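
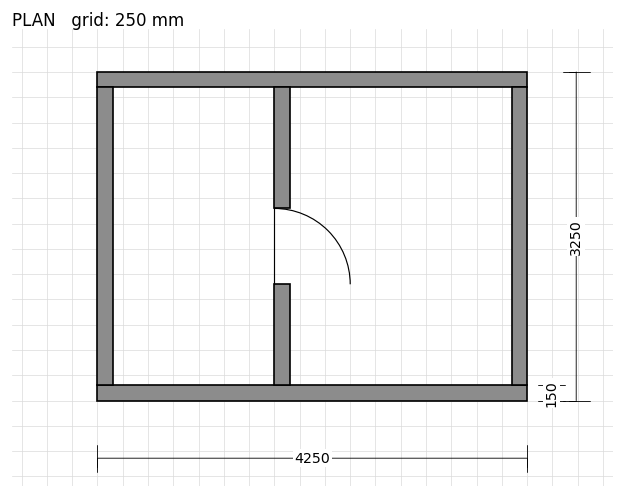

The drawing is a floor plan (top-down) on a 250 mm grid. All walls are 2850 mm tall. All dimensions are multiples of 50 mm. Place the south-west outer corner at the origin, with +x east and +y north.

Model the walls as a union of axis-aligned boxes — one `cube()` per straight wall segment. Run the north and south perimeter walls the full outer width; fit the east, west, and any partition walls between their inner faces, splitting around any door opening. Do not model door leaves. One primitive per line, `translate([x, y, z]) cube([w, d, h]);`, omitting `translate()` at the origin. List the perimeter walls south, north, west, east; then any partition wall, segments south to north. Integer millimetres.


cube([4250, 150, 2850]);
translate([0, 3100, 0]) cube([4250, 150, 2850]);
translate([0, 150, 0]) cube([150, 2950, 2850]);
translate([4100, 150, 0]) cube([150, 2950, 2850]);
translate([1750, 150, 0]) cube([150, 1000, 2850]);
translate([1750, 1900, 0]) cube([150, 1200, 2850]);


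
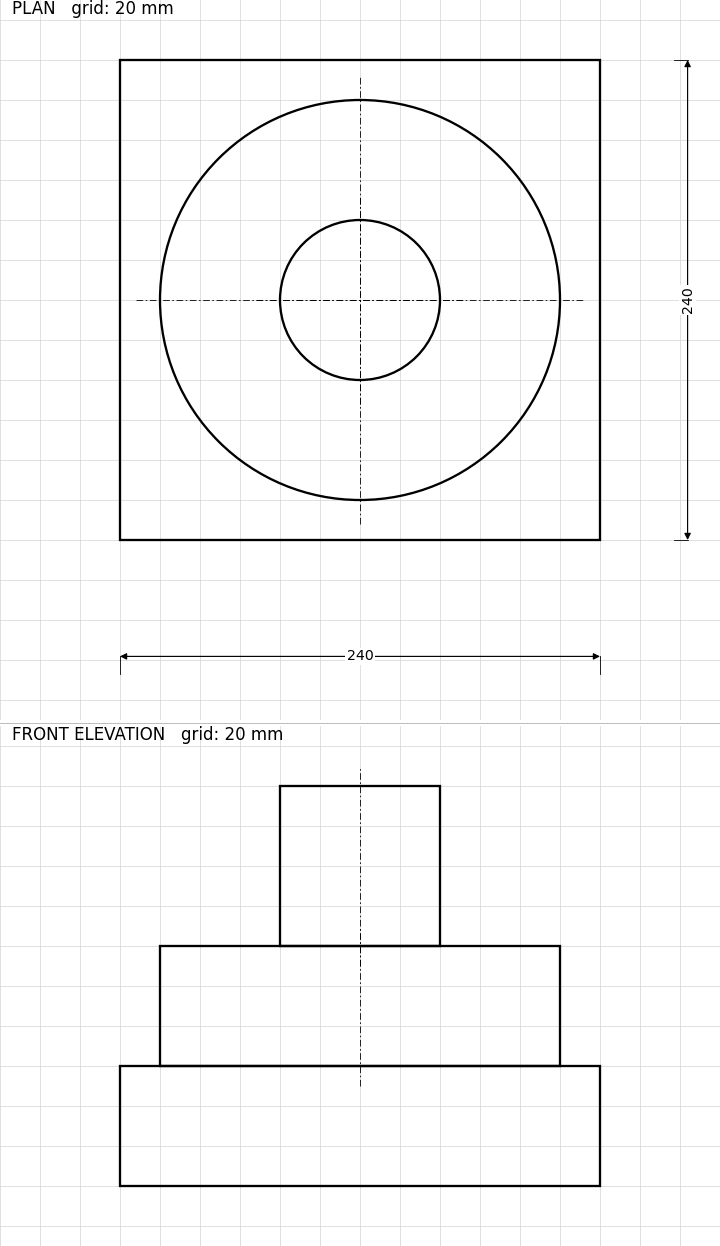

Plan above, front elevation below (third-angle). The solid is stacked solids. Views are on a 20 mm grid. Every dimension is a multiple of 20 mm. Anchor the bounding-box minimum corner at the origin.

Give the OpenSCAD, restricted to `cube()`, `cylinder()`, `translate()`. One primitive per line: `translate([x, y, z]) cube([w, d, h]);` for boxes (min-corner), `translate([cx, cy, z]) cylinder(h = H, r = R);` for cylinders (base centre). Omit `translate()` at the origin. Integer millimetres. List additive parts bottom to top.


cube([240, 240, 60]);
translate([120, 120, 60]) cylinder(h = 60, r = 100);
translate([120, 120, 120]) cylinder(h = 80, r = 40);


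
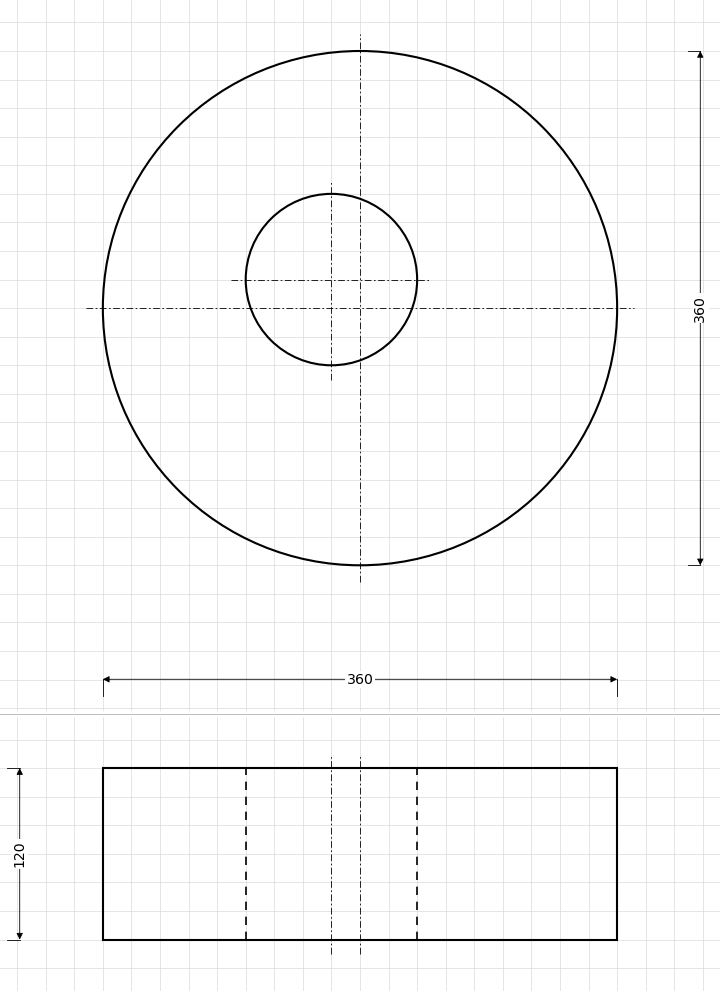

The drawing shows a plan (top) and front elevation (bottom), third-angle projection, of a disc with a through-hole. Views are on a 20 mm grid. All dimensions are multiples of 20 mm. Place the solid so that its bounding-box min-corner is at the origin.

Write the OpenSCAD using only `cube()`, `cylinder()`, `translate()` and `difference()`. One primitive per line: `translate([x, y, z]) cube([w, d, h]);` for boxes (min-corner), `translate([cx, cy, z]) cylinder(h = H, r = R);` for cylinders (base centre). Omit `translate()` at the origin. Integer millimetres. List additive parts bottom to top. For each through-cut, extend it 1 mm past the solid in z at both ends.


difference() {
  translate([180, 180, 0]) cylinder(h = 120, r = 180);
  translate([160, 200, -1]) cylinder(h = 122, r = 60);
}


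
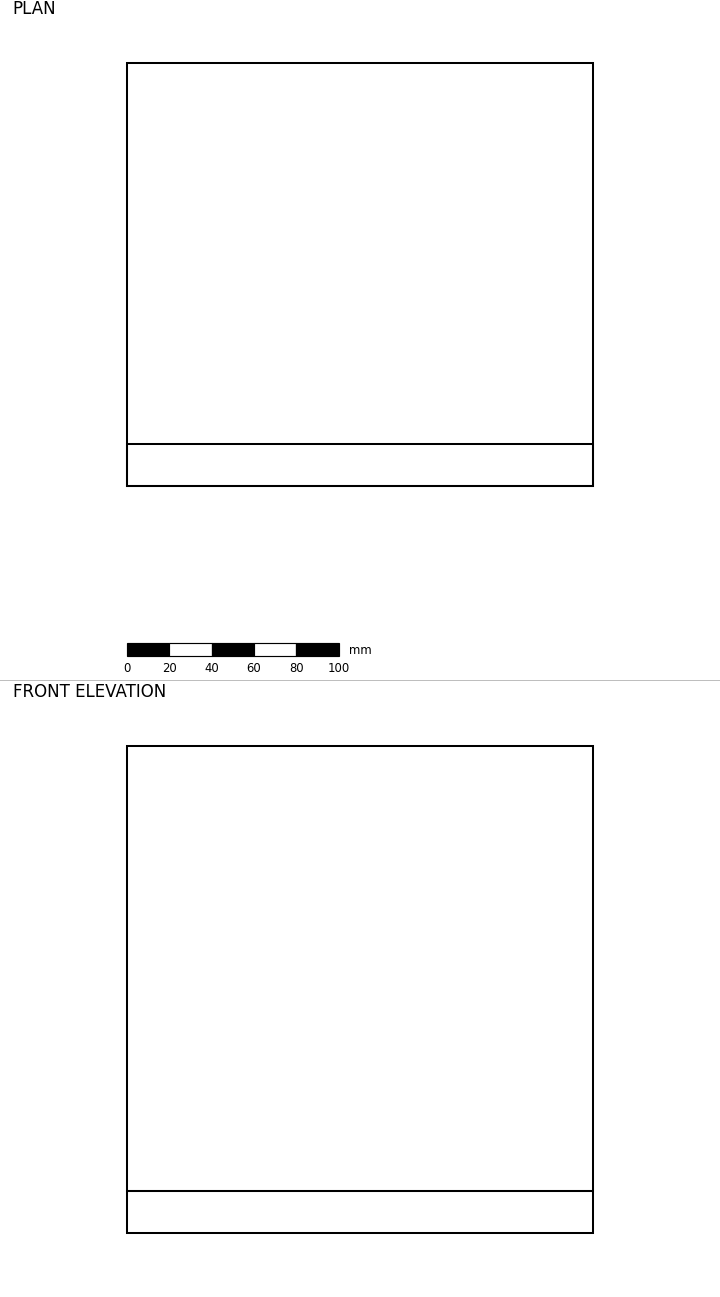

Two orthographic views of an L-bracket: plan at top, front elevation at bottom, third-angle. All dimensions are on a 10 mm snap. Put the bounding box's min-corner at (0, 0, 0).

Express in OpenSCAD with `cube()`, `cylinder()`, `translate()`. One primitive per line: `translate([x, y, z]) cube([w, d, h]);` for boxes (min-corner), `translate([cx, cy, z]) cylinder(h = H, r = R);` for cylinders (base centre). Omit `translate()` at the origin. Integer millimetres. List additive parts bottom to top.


cube([220, 200, 20]);
translate([0, 0, 20]) cube([220, 20, 210]);


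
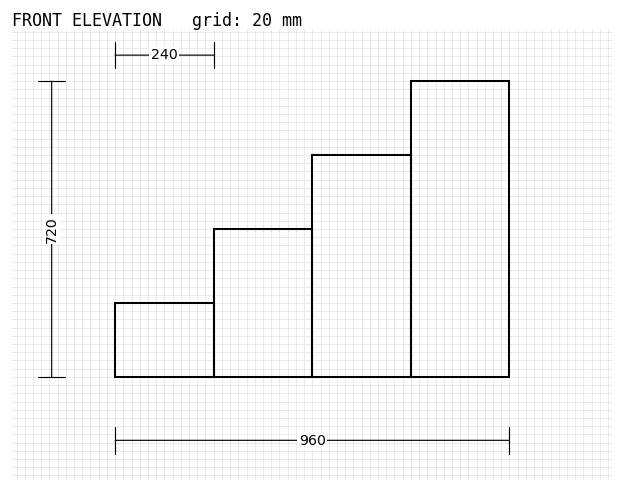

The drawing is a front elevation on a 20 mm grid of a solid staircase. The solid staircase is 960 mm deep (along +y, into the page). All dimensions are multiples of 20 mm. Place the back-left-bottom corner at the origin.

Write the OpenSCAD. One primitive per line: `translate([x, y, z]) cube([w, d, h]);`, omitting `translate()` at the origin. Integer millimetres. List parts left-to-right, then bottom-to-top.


cube([240, 960, 180]);
translate([240, 0, 0]) cube([240, 960, 360]);
translate([480, 0, 0]) cube([240, 960, 540]);
translate([720, 0, 0]) cube([240, 960, 720]);


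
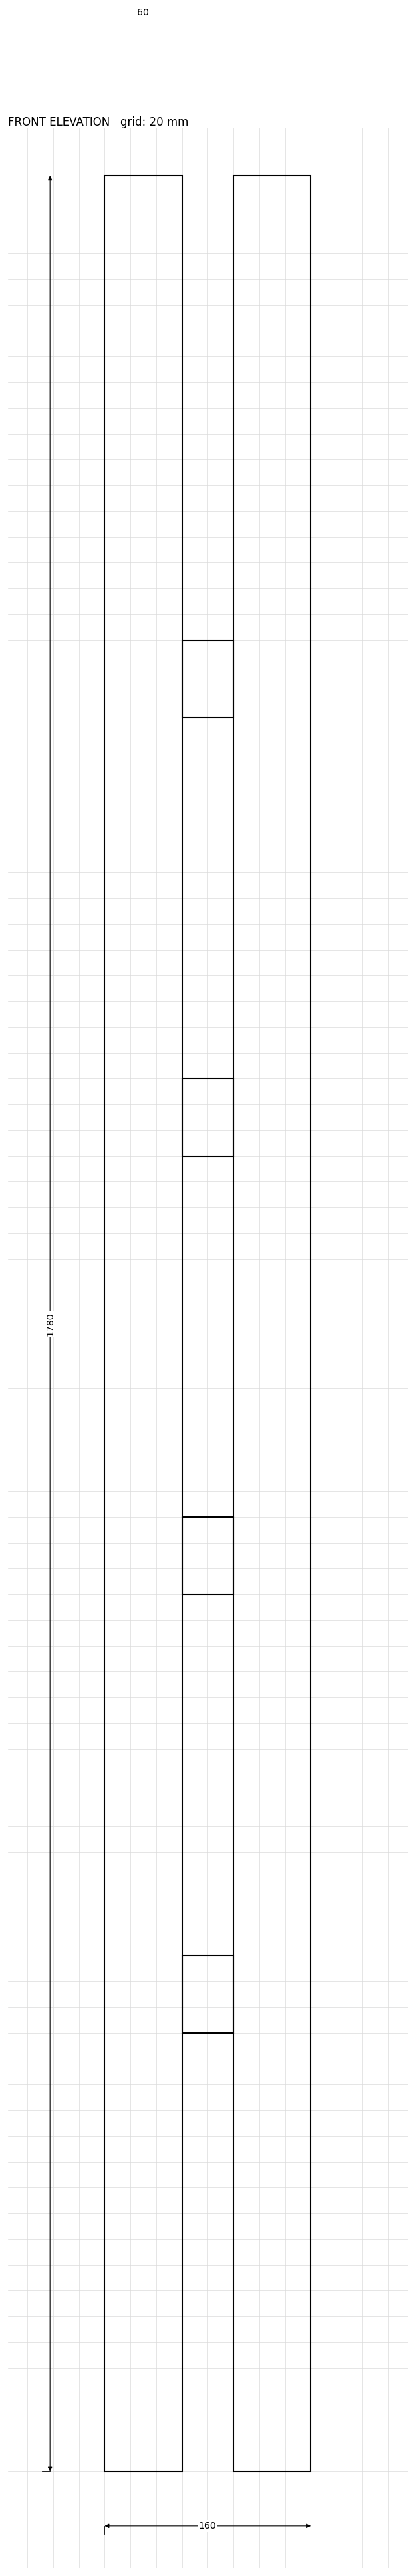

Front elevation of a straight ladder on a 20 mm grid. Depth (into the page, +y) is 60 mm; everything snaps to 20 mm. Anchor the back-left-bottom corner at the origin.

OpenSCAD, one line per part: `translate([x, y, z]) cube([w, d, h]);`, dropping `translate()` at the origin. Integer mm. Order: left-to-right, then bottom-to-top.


cube([60, 60, 1780]);
translate([60, 0, 340]) cube([40, 60, 60]);
translate([60, 0, 680]) cube([40, 60, 60]);
translate([60, 0, 1020]) cube([40, 60, 60]);
translate([60, 0, 1360]) cube([40, 60, 60]);
translate([100, 0, 0]) cube([60, 60, 1780]);


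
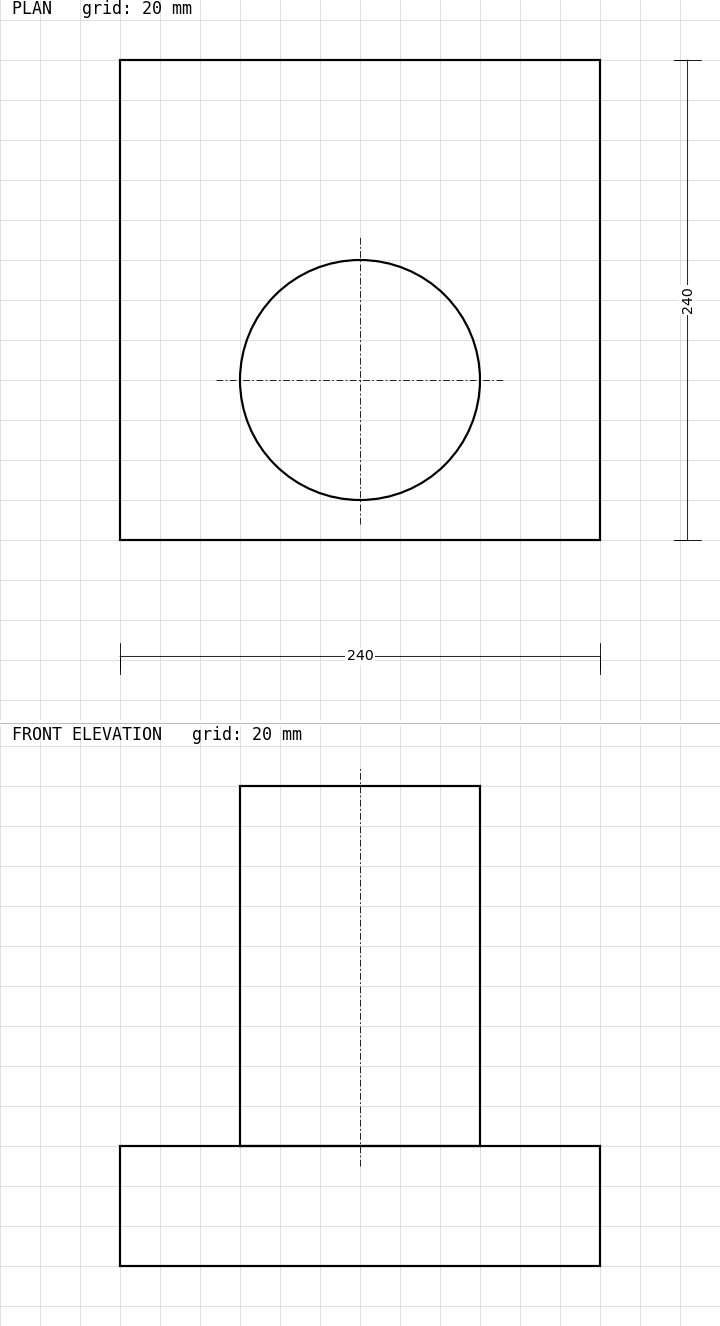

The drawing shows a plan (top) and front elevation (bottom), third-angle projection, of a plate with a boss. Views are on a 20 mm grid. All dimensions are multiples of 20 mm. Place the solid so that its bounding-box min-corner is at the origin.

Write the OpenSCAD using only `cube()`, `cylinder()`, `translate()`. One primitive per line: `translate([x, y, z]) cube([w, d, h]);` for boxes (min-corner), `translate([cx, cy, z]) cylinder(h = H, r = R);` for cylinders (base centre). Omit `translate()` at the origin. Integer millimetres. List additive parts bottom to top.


cube([240, 240, 60]);
translate([120, 80, 60]) cylinder(h = 180, r = 60);


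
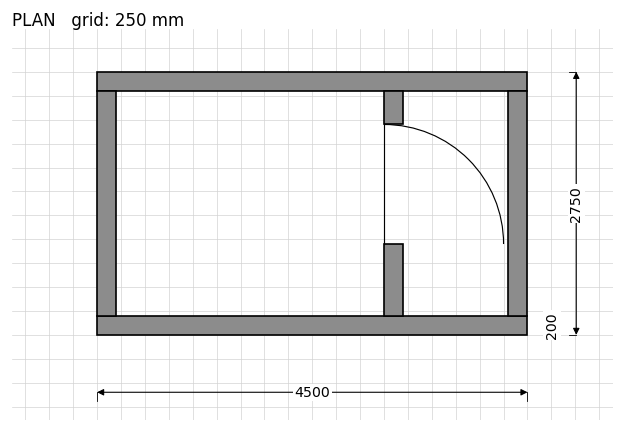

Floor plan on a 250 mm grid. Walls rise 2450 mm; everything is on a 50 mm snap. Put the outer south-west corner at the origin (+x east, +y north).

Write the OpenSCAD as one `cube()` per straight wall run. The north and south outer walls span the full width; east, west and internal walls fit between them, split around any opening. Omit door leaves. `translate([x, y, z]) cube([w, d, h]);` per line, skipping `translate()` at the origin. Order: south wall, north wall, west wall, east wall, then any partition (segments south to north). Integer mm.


cube([4500, 200, 2450]);
translate([0, 2550, 0]) cube([4500, 200, 2450]);
translate([0, 200, 0]) cube([200, 2350, 2450]);
translate([4300, 200, 0]) cube([200, 2350, 2450]);
translate([3000, 200, 0]) cube([200, 750, 2450]);
translate([3000, 2200, 0]) cube([200, 350, 2450]);


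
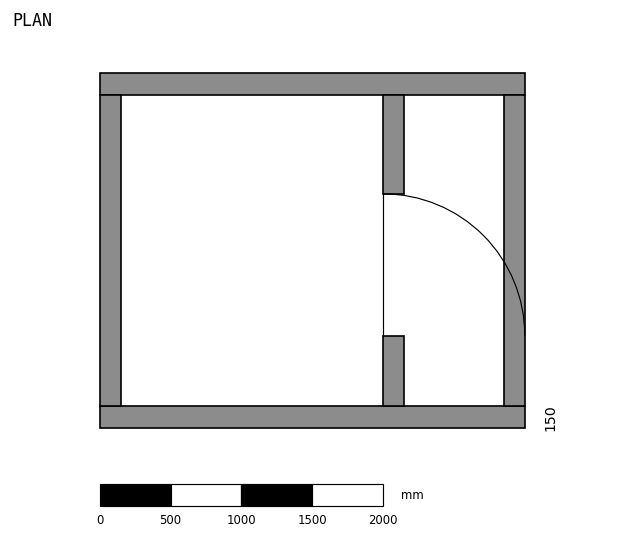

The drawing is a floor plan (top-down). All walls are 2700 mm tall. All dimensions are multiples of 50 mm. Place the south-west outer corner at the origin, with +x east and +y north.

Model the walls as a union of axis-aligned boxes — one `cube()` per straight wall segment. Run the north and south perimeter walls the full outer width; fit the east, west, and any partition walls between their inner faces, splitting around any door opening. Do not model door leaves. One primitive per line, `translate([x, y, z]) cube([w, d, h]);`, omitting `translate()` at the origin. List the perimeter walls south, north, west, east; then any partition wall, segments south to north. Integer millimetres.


cube([3000, 150, 2700]);
translate([0, 2350, 0]) cube([3000, 150, 2700]);
translate([0, 150, 0]) cube([150, 2200, 2700]);
translate([2850, 150, 0]) cube([150, 2200, 2700]);
translate([2000, 150, 0]) cube([150, 500, 2700]);
translate([2000, 1650, 0]) cube([150, 700, 2700]);


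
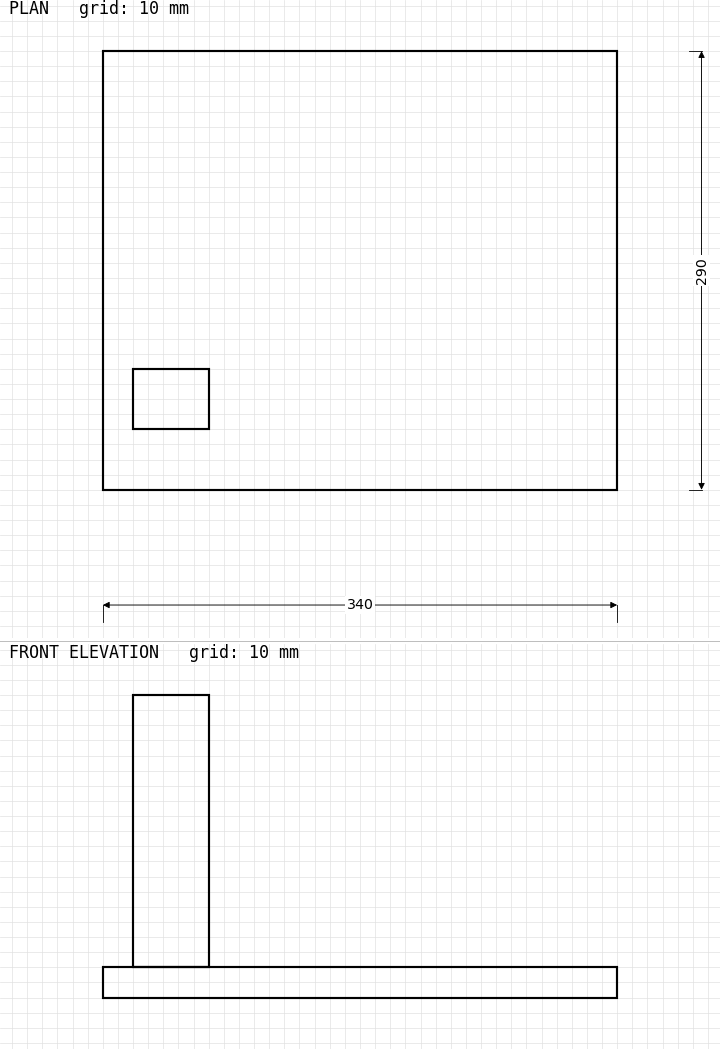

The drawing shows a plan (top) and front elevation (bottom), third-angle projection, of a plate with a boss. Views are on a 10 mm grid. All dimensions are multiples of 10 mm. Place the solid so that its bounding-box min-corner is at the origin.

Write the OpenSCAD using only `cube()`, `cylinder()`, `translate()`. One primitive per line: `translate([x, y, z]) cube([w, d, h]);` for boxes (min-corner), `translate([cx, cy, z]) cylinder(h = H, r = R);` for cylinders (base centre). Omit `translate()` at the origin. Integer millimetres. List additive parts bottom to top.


cube([340, 290, 20]);
translate([20, 40, 20]) cube([50, 40, 180]);


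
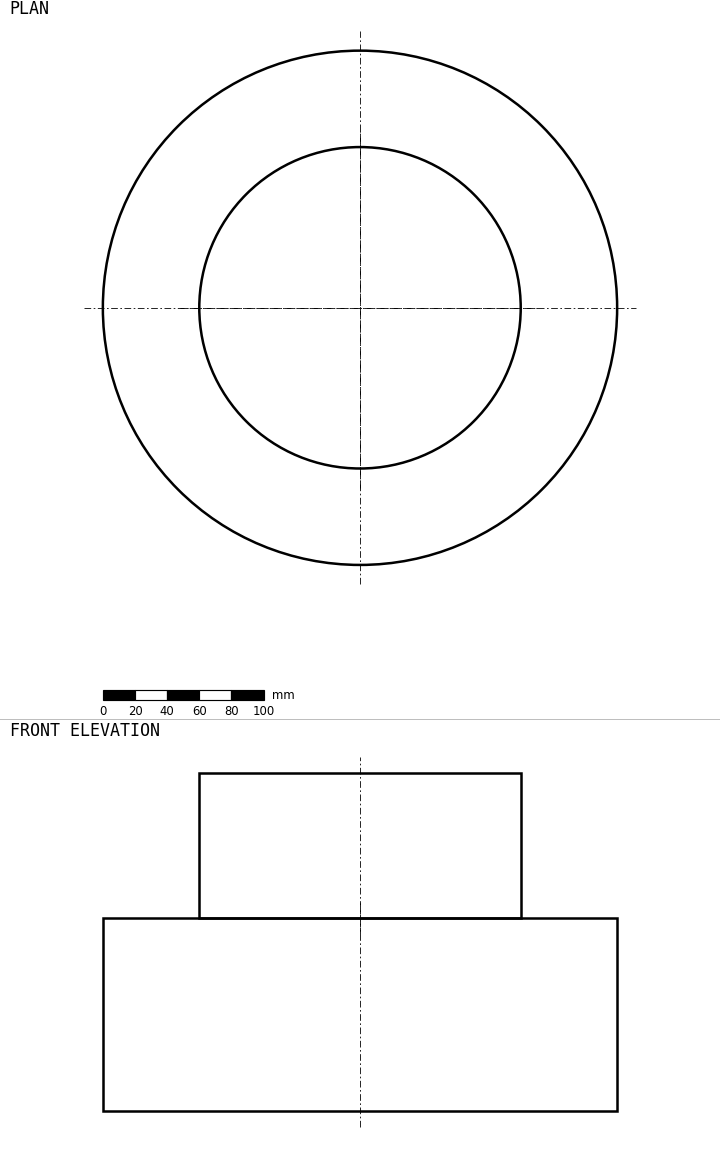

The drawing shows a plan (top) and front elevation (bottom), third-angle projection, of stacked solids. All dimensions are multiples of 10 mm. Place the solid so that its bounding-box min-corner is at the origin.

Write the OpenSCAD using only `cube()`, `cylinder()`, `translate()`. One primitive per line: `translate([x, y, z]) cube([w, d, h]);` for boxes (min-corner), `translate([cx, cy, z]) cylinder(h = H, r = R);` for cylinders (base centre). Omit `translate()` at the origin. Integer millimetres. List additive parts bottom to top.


translate([160, 160, 0]) cylinder(h = 120, r = 160);
translate([160, 160, 120]) cylinder(h = 90, r = 100);


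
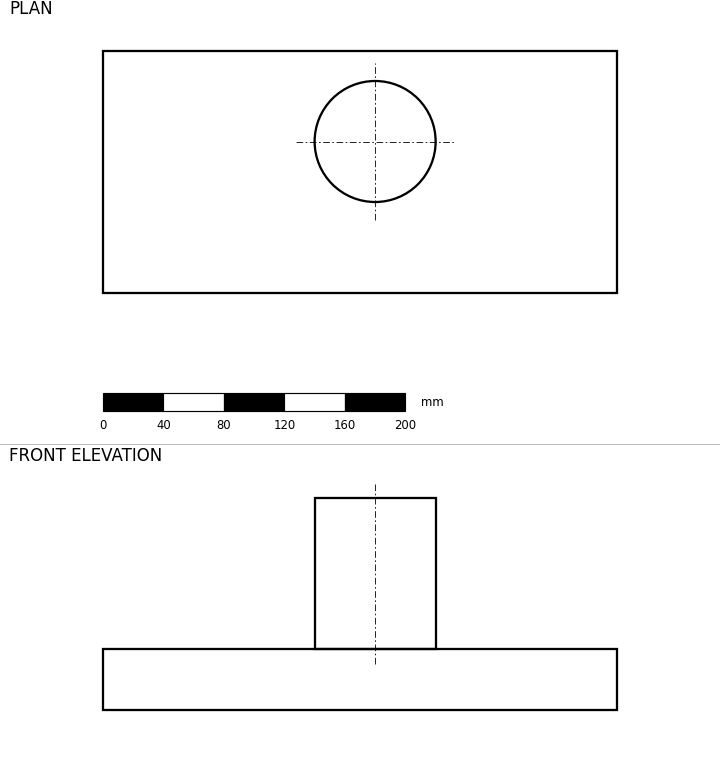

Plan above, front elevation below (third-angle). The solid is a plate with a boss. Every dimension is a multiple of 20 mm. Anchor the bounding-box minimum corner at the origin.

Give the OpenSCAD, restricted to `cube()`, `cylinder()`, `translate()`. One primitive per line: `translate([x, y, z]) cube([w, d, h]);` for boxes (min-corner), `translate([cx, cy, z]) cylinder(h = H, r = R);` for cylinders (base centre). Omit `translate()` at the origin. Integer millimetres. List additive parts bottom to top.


cube([340, 160, 40]);
translate([180, 100, 40]) cylinder(h = 100, r = 40);


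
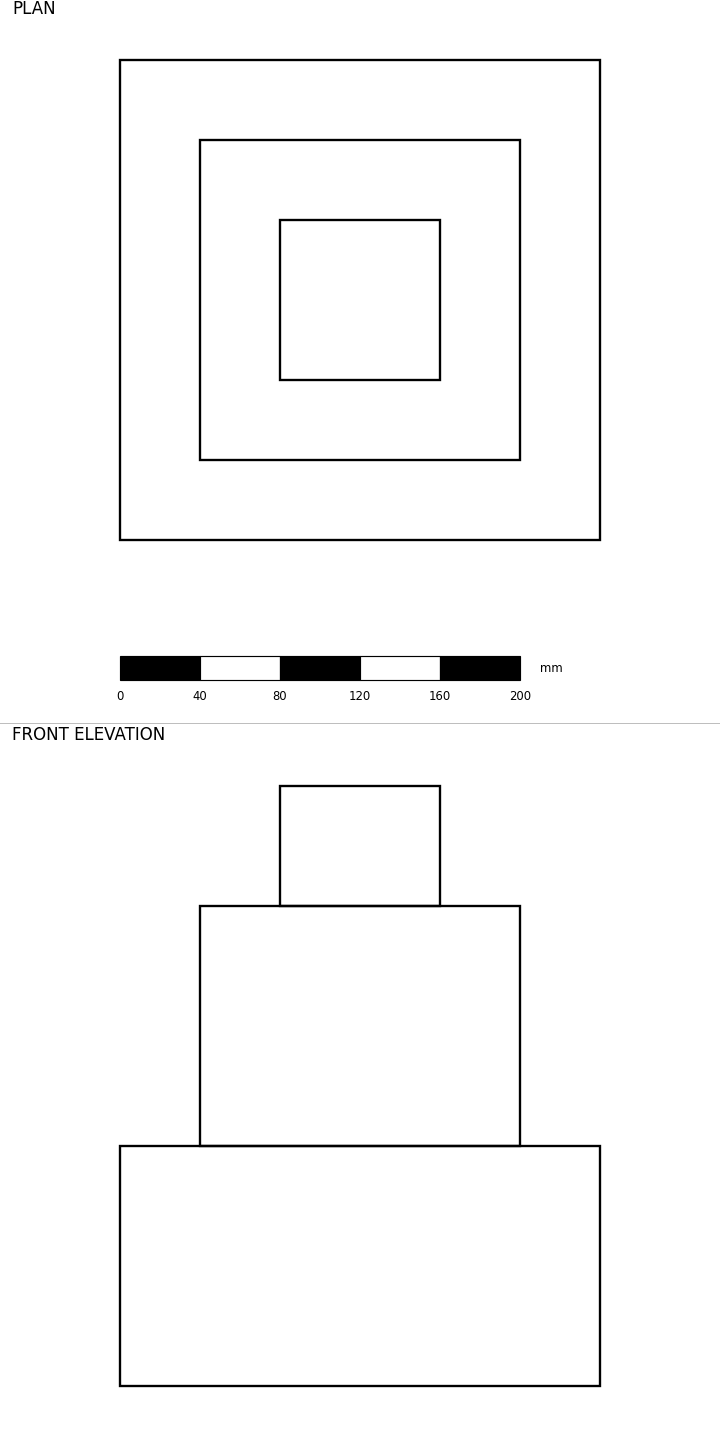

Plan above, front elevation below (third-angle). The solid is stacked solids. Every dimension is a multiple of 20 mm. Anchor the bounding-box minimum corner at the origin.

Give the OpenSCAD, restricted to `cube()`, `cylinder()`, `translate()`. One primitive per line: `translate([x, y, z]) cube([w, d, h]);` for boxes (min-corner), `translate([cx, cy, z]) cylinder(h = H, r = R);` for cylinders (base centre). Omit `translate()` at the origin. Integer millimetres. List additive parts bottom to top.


cube([240, 240, 120]);
translate([40, 40, 120]) cube([160, 160, 120]);
translate([80, 80, 240]) cube([80, 80, 60]);


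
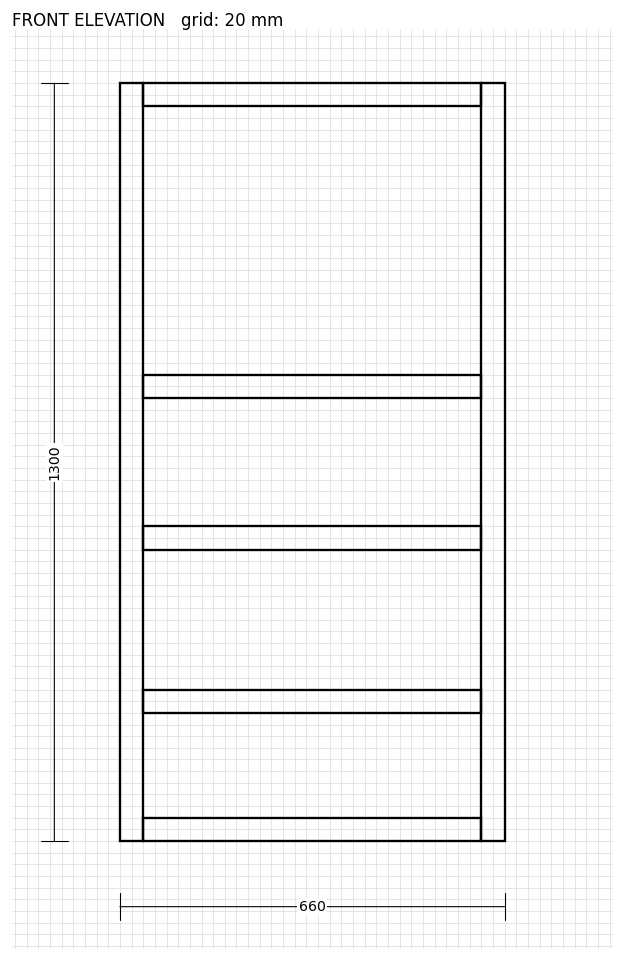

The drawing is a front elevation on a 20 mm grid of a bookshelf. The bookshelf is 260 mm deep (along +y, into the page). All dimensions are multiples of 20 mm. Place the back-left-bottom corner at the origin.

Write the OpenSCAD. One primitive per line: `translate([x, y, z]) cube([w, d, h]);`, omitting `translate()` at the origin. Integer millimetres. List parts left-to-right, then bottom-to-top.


cube([40, 260, 1300]);
translate([40, 0, 0]) cube([580, 260, 40]);
translate([40, 0, 220]) cube([580, 260, 40]);
translate([40, 0, 500]) cube([580, 260, 40]);
translate([40, 0, 760]) cube([580, 260, 40]);
translate([40, 0, 1260]) cube([580, 260, 40]);
translate([620, 0, 0]) cube([40, 260, 1300]);


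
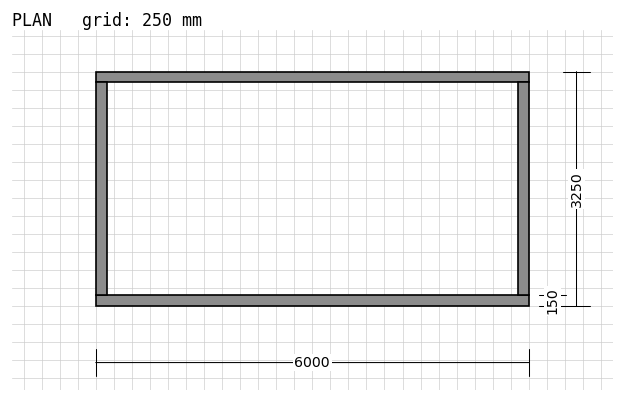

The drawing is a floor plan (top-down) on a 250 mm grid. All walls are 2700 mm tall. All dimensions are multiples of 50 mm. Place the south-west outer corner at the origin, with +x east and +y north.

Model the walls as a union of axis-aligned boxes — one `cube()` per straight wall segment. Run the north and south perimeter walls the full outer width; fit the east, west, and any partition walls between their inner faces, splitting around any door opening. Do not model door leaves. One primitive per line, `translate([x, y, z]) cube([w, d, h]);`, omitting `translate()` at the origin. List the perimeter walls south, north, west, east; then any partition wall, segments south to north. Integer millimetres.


cube([6000, 150, 2700]);
translate([0, 3100, 0]) cube([6000, 150, 2700]);
translate([0, 150, 0]) cube([150, 2950, 2700]);
translate([5850, 150, 0]) cube([150, 2950, 2700]);


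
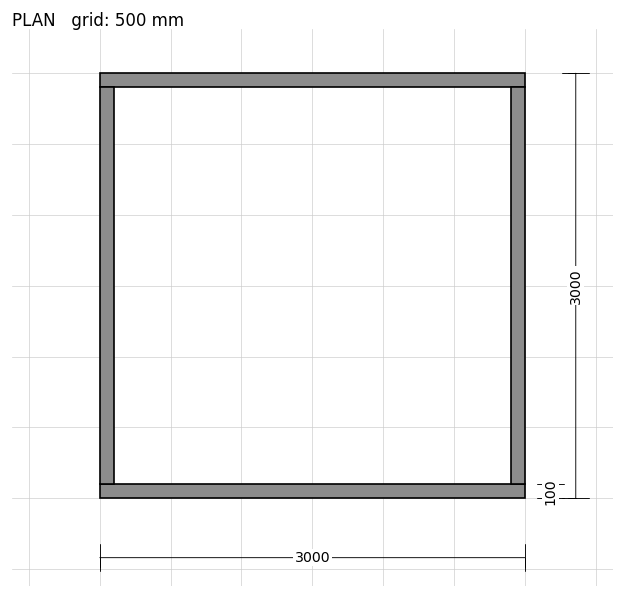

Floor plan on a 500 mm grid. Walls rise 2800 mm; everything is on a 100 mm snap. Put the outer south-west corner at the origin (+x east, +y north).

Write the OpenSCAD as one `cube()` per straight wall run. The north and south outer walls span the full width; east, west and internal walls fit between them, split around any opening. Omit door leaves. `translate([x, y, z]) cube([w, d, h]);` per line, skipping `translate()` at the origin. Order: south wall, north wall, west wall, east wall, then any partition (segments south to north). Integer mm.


cube([3000, 100, 2800]);
translate([0, 2900, 0]) cube([3000, 100, 2800]);
translate([0, 100, 0]) cube([100, 2800, 2800]);
translate([2900, 100, 0]) cube([100, 2800, 2800]);


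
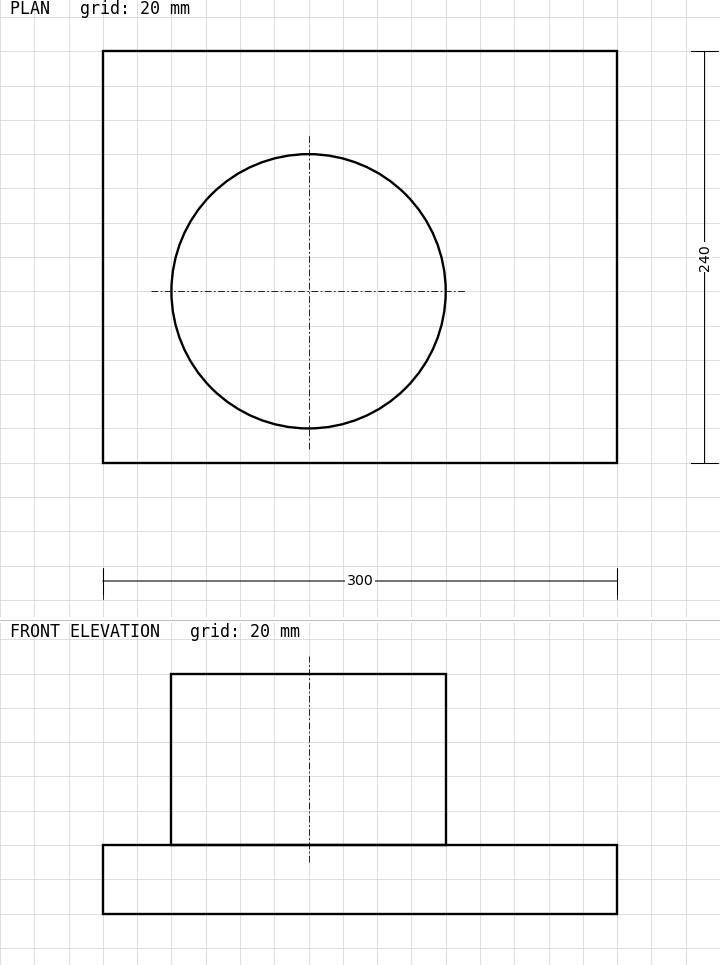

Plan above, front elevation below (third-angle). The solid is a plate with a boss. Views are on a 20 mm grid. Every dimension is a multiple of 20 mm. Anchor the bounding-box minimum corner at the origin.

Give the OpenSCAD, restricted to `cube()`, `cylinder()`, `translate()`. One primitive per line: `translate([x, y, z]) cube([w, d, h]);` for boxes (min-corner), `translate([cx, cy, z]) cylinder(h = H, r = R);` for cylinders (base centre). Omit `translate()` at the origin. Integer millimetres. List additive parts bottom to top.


cube([300, 240, 40]);
translate([120, 100, 40]) cylinder(h = 100, r = 80);


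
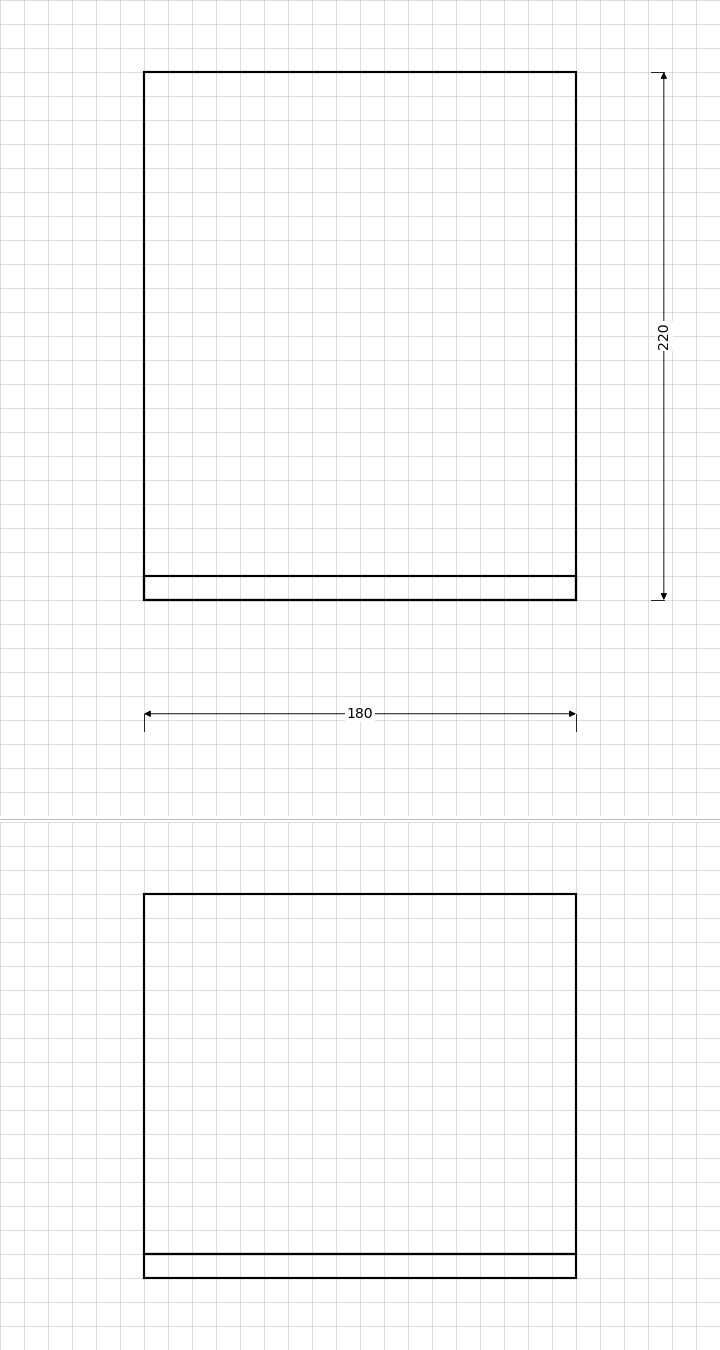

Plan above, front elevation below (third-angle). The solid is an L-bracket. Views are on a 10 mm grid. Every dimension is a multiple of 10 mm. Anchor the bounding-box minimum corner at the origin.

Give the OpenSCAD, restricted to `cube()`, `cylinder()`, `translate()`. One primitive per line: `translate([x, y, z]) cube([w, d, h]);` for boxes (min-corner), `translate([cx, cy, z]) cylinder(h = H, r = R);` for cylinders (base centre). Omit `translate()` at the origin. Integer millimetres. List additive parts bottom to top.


cube([180, 220, 10]);
translate([0, 0, 10]) cube([180, 10, 150]);


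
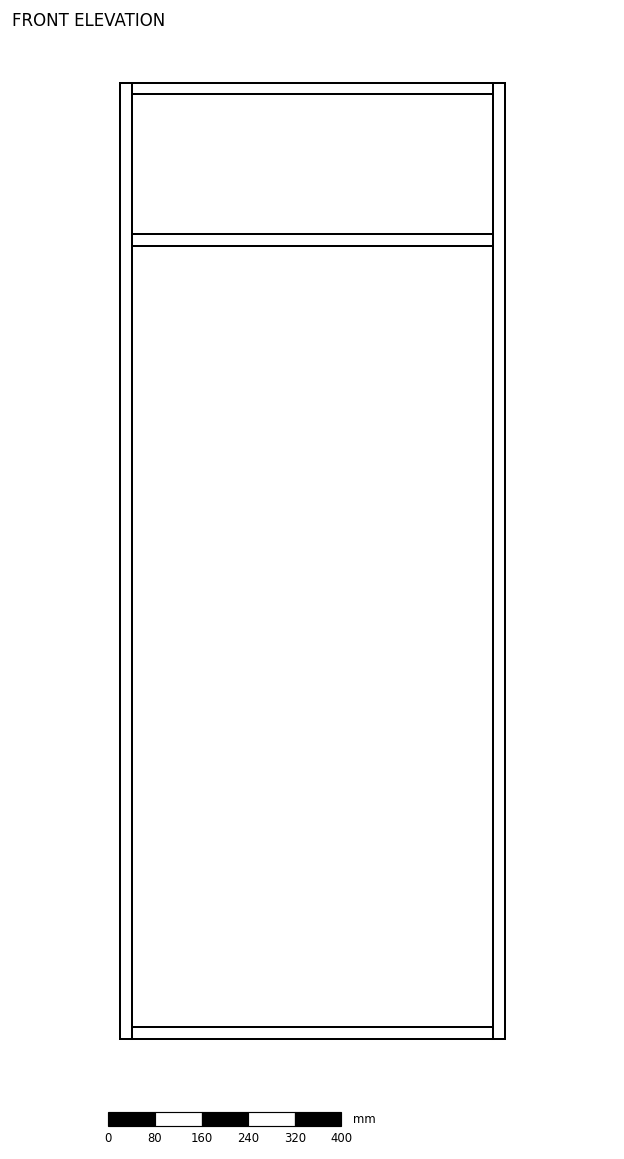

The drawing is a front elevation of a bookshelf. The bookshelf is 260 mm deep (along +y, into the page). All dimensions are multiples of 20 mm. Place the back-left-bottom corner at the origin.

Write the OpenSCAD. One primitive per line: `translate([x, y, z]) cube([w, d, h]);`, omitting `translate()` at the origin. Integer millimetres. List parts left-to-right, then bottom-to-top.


cube([20, 260, 1640]);
translate([20, 0, 0]) cube([620, 260, 20]);
translate([20, 0, 1360]) cube([620, 260, 20]);
translate([20, 0, 1620]) cube([620, 260, 20]);
translate([640, 0, 0]) cube([20, 260, 1640]);


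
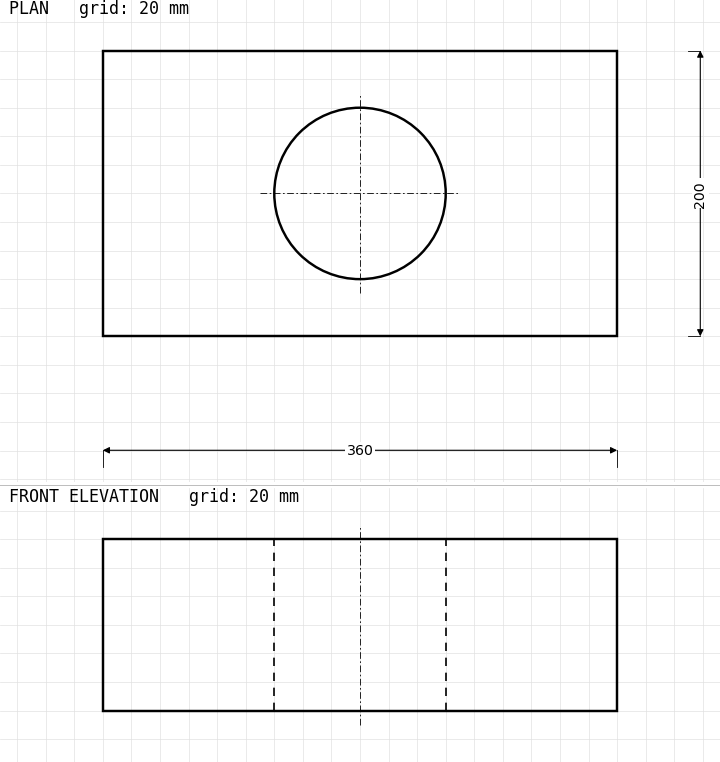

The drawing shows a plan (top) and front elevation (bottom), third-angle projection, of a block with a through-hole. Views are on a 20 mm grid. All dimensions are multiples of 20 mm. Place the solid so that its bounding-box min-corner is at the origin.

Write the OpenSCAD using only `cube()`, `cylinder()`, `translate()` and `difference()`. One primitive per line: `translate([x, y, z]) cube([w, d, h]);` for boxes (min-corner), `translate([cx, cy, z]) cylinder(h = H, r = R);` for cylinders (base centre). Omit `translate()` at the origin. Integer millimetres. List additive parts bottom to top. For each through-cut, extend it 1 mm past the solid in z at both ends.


difference() {
  cube([360, 200, 120]);
  translate([180, 100, -1]) cylinder(h = 122, r = 60);
}


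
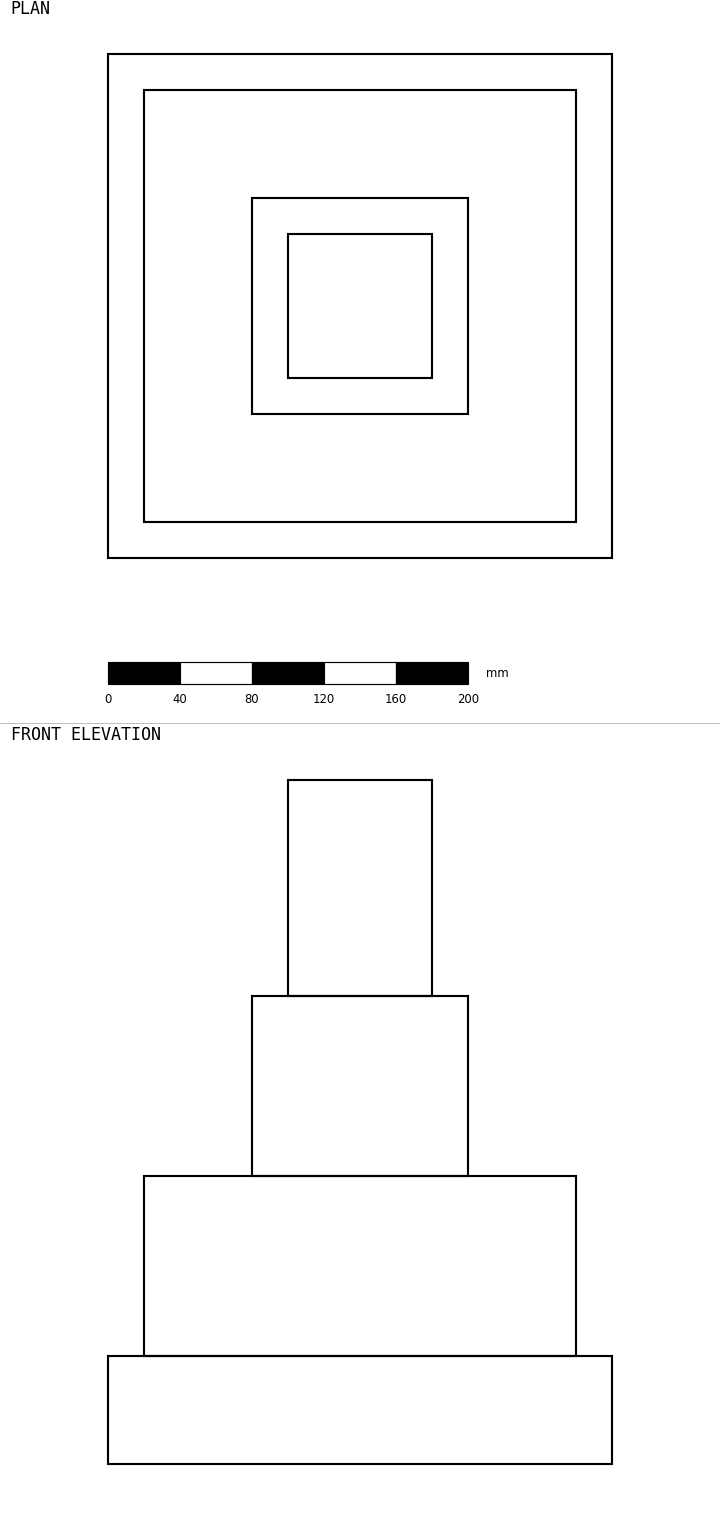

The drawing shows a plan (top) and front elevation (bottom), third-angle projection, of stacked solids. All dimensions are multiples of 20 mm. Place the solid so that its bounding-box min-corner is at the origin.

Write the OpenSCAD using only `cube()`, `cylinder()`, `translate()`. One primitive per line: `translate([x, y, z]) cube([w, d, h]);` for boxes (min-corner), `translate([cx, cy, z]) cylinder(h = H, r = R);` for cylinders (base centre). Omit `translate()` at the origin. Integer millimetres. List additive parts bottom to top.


cube([280, 280, 60]);
translate([20, 20, 60]) cube([240, 240, 100]);
translate([80, 80, 160]) cube([120, 120, 100]);
translate([100, 100, 260]) cube([80, 80, 120]);


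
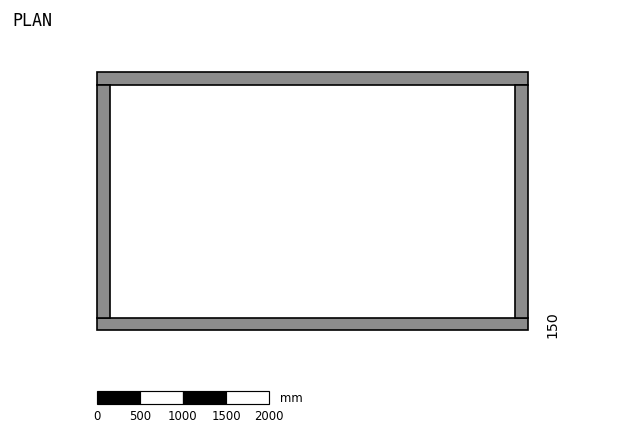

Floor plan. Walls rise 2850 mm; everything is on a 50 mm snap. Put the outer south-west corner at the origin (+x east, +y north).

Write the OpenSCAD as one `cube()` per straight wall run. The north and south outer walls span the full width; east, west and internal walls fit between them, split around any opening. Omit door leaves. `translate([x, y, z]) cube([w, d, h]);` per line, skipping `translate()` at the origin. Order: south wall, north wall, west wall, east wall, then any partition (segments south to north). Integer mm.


cube([5000, 150, 2850]);
translate([0, 2850, 0]) cube([5000, 150, 2850]);
translate([0, 150, 0]) cube([150, 2700, 2850]);
translate([4850, 150, 0]) cube([150, 2700, 2850]);


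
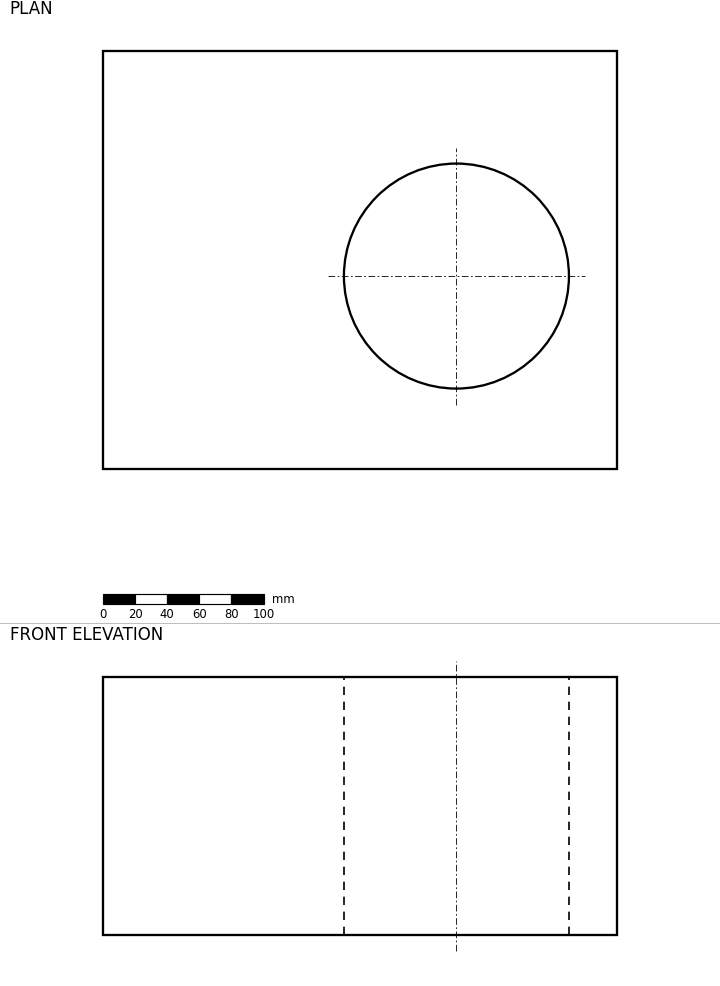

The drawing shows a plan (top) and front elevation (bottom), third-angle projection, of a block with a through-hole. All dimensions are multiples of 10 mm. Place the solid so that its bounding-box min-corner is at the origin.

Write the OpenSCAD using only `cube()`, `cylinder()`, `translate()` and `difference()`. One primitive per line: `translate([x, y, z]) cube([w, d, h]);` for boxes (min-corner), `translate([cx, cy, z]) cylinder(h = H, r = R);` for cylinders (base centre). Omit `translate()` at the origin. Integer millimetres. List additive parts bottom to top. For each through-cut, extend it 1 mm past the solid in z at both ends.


difference() {
  cube([320, 260, 160]);
  translate([220, 120, -1]) cylinder(h = 162, r = 70);
}


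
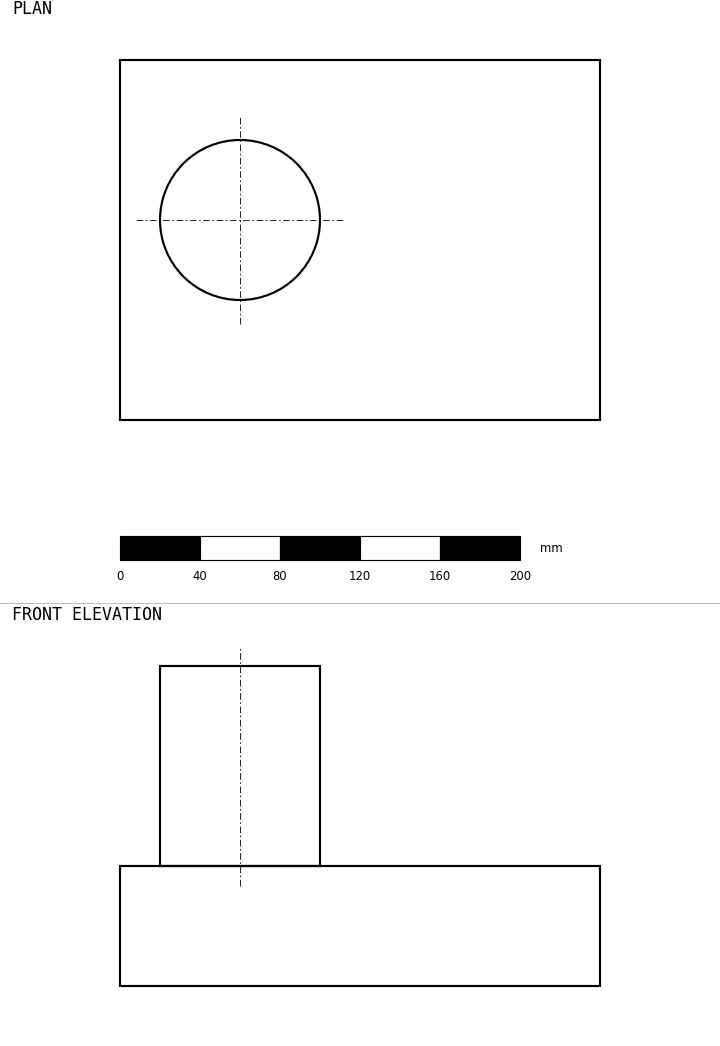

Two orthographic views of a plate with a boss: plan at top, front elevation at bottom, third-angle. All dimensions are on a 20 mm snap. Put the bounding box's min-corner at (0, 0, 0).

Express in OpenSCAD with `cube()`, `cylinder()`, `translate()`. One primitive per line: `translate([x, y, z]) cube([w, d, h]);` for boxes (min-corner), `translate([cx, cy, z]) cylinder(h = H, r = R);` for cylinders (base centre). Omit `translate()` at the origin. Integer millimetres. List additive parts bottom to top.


cube([240, 180, 60]);
translate([60, 100, 60]) cylinder(h = 100, r = 40);


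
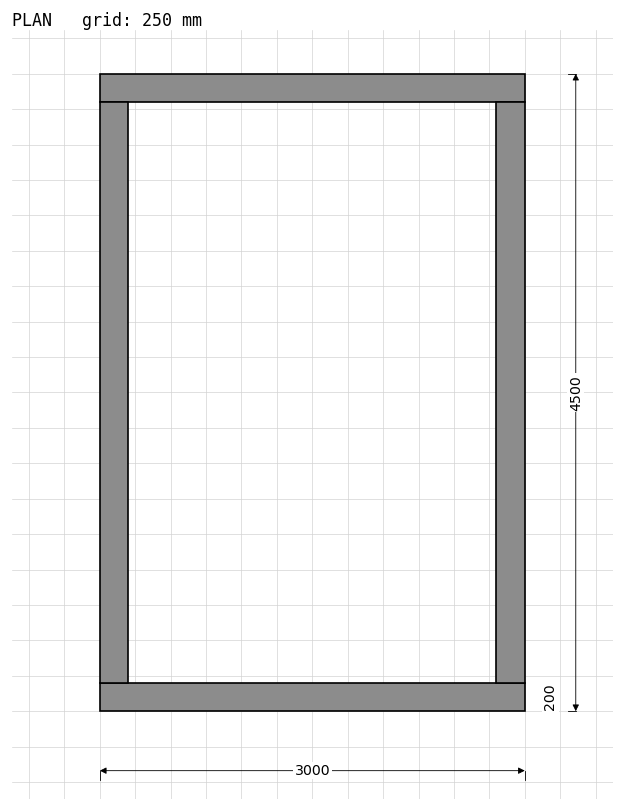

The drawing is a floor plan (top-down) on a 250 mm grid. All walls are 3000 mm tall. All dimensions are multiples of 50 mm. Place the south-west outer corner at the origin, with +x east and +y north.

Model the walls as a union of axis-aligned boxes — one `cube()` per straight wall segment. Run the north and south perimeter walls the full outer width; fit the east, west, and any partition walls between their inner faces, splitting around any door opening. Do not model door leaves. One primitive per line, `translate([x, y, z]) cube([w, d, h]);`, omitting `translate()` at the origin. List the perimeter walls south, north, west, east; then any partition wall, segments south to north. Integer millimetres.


cube([3000, 200, 3000]);
translate([0, 4300, 0]) cube([3000, 200, 3000]);
translate([0, 200, 0]) cube([200, 4100, 3000]);
translate([2800, 200, 0]) cube([200, 4100, 3000]);


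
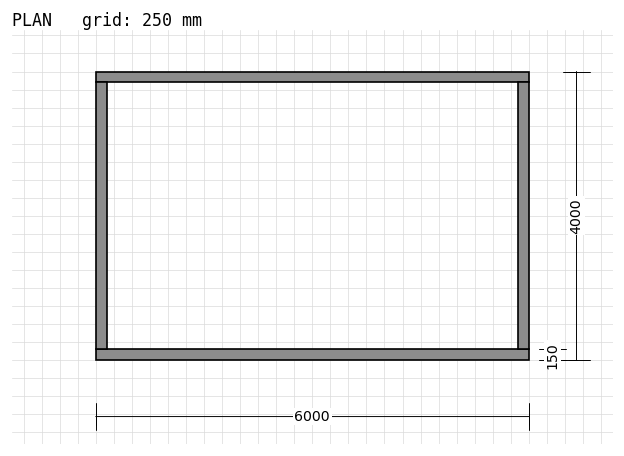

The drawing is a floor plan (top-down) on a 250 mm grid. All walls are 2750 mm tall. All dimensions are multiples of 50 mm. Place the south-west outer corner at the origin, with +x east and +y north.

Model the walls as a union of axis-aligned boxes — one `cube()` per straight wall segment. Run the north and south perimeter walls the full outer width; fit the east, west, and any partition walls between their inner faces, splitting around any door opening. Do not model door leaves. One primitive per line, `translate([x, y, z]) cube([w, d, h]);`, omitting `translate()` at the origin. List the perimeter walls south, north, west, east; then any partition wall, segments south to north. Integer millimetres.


cube([6000, 150, 2750]);
translate([0, 3850, 0]) cube([6000, 150, 2750]);
translate([0, 150, 0]) cube([150, 3700, 2750]);
translate([5850, 150, 0]) cube([150, 3700, 2750]);


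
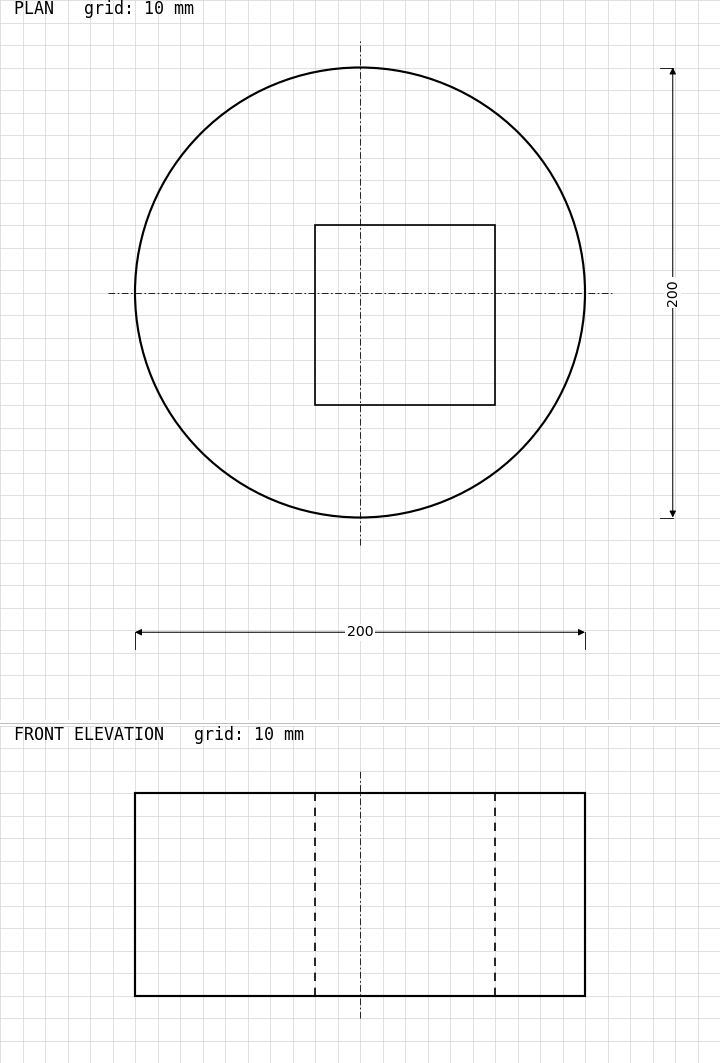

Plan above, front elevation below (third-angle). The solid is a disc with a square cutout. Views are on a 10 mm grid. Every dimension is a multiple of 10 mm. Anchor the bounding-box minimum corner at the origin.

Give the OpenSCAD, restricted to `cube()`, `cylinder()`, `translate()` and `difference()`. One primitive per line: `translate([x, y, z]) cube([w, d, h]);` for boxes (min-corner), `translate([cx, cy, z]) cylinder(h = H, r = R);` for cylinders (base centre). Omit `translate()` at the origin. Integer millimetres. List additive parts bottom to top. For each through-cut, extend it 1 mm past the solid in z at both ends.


difference() {
  translate([100, 100, 0]) cylinder(h = 90, r = 100);
  translate([80, 50, -1]) cube([80, 80, 92]);
}


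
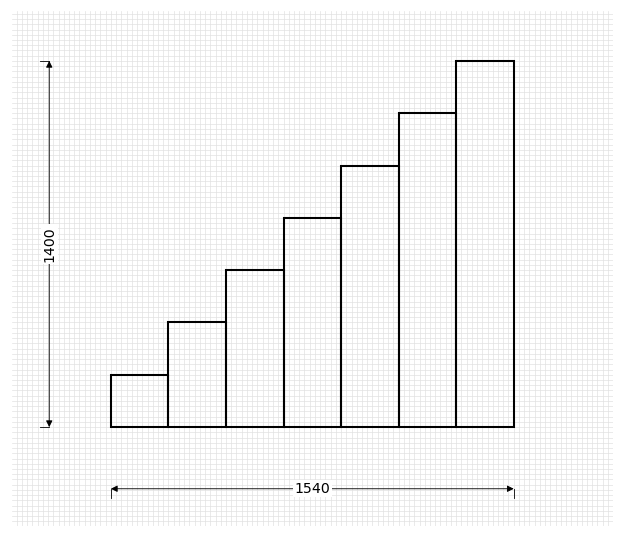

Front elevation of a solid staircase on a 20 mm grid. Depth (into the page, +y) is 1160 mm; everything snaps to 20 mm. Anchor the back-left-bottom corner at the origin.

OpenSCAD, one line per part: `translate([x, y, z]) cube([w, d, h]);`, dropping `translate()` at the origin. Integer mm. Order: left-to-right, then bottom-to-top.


cube([220, 1160, 200]);
translate([220, 0, 0]) cube([220, 1160, 400]);
translate([440, 0, 0]) cube([220, 1160, 600]);
translate([660, 0, 0]) cube([220, 1160, 800]);
translate([880, 0, 0]) cube([220, 1160, 1000]);
translate([1100, 0, 0]) cube([220, 1160, 1200]);
translate([1320, 0, 0]) cube([220, 1160, 1400]);


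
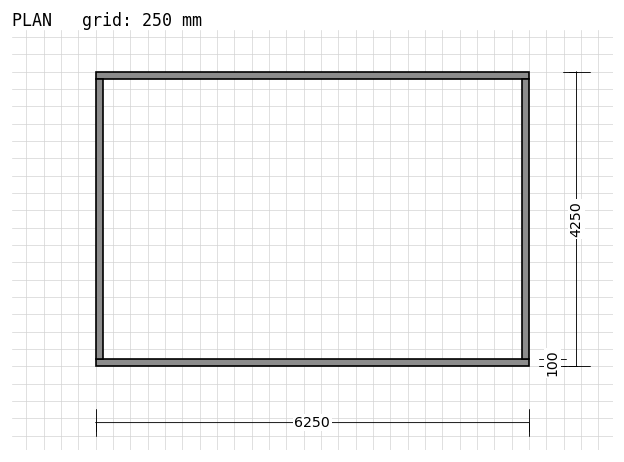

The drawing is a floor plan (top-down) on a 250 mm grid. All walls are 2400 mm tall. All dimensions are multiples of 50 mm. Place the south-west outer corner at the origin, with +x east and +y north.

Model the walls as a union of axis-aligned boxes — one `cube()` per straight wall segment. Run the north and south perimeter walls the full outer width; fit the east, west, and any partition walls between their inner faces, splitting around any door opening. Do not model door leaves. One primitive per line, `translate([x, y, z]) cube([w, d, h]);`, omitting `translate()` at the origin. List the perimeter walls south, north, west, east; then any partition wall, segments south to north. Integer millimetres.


cube([6250, 100, 2400]);
translate([0, 4150, 0]) cube([6250, 100, 2400]);
translate([0, 100, 0]) cube([100, 4050, 2400]);
translate([6150, 100, 0]) cube([100, 4050, 2400]);


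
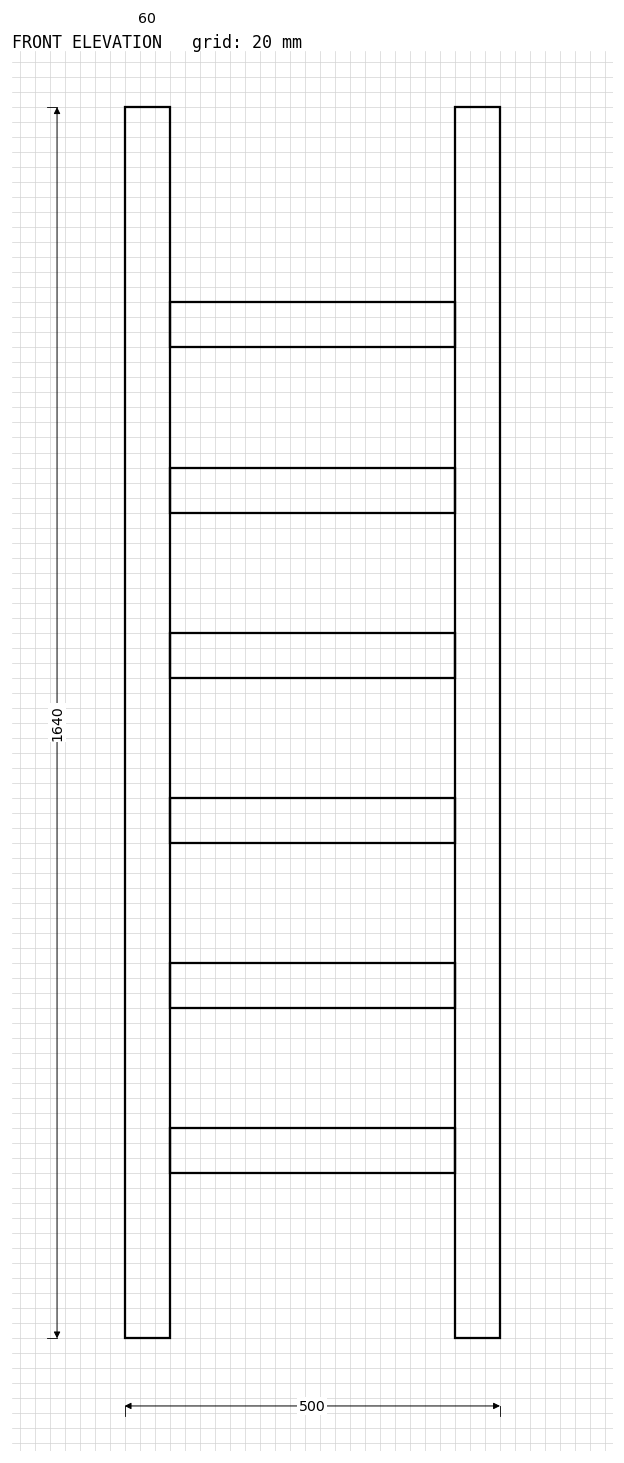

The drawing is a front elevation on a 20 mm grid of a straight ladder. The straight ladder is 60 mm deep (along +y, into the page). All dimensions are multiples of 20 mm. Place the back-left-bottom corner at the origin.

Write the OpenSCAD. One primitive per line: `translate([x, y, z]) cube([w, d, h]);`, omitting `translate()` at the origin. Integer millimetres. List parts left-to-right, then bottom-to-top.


cube([60, 60, 1640]);
translate([60, 0, 220]) cube([380, 60, 60]);
translate([60, 0, 440]) cube([380, 60, 60]);
translate([60, 0, 660]) cube([380, 60, 60]);
translate([60, 0, 880]) cube([380, 60, 60]);
translate([60, 0, 1100]) cube([380, 60, 60]);
translate([60, 0, 1320]) cube([380, 60, 60]);
translate([440, 0, 0]) cube([60, 60, 1640]);


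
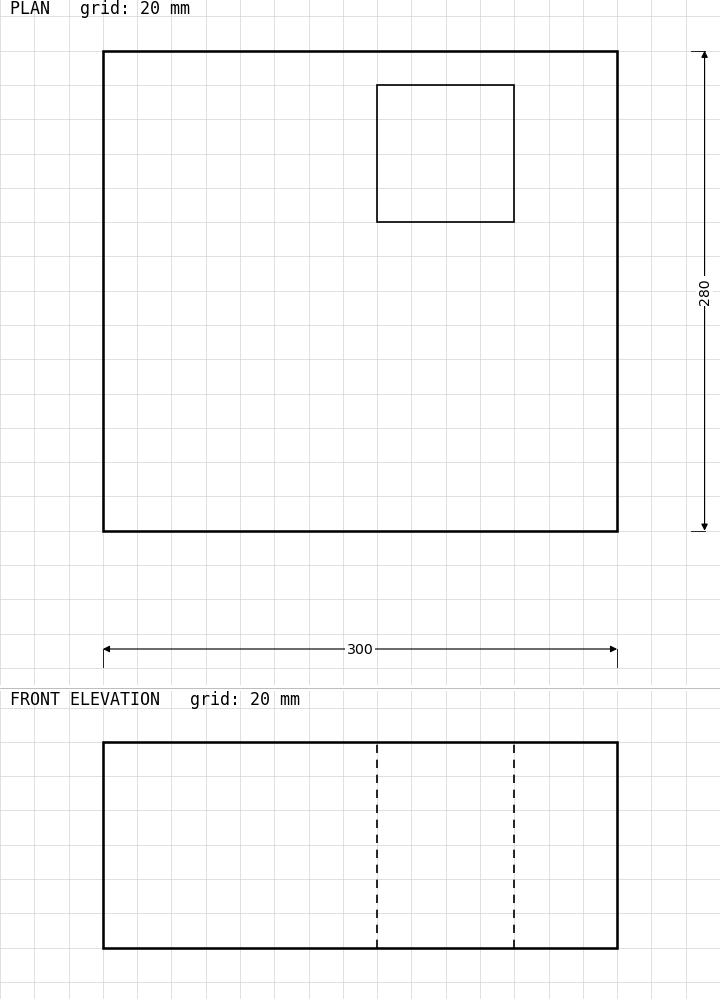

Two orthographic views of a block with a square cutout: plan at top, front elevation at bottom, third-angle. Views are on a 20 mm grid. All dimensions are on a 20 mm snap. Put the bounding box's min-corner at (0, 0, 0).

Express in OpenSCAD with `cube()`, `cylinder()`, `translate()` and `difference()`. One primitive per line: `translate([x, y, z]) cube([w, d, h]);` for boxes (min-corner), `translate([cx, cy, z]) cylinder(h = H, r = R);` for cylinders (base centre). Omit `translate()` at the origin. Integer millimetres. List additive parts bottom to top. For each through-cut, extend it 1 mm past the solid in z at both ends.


difference() {
  cube([300, 280, 120]);
  translate([160, 180, -1]) cube([80, 80, 122]);
}


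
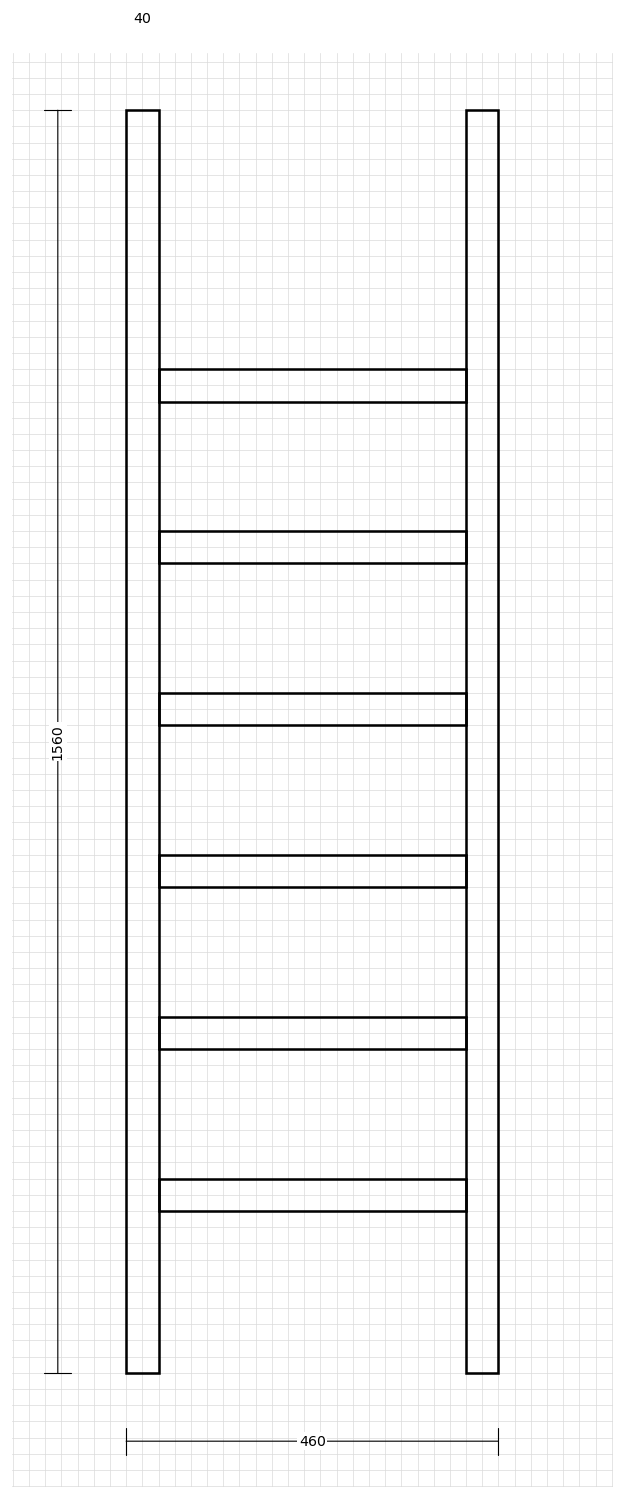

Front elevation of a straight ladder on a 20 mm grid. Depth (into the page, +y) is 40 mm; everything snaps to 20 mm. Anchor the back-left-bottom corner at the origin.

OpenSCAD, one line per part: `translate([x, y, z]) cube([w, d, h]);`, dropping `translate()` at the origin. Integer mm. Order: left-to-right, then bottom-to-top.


cube([40, 40, 1560]);
translate([40, 0, 200]) cube([380, 40, 40]);
translate([40, 0, 400]) cube([380, 40, 40]);
translate([40, 0, 600]) cube([380, 40, 40]);
translate([40, 0, 800]) cube([380, 40, 40]);
translate([40, 0, 1000]) cube([380, 40, 40]);
translate([40, 0, 1200]) cube([380, 40, 40]);
translate([420, 0, 0]) cube([40, 40, 1560]);


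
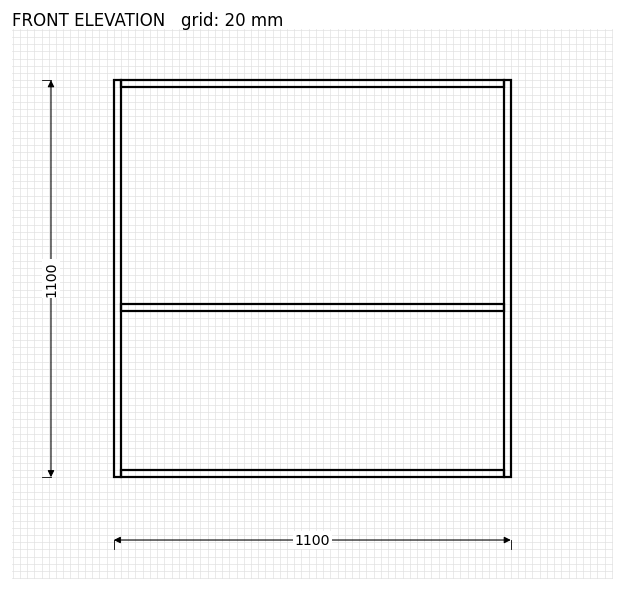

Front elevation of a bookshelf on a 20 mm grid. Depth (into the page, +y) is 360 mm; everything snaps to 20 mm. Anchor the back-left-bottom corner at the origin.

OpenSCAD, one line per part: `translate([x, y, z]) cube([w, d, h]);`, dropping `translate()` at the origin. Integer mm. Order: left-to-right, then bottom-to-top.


cube([20, 360, 1100]);
translate([20, 0, 0]) cube([1060, 360, 20]);
translate([20, 0, 460]) cube([1060, 360, 20]);
translate([20, 0, 1080]) cube([1060, 360, 20]);
translate([1080, 0, 0]) cube([20, 360, 1100]);


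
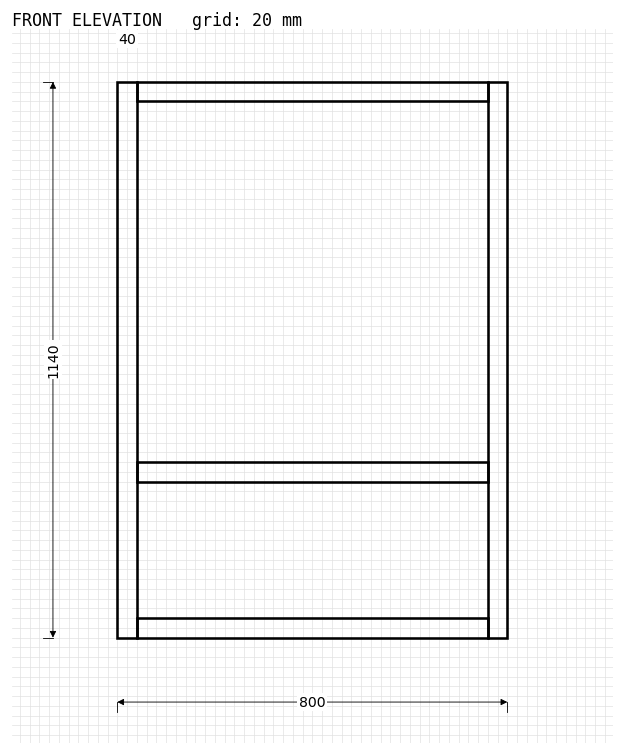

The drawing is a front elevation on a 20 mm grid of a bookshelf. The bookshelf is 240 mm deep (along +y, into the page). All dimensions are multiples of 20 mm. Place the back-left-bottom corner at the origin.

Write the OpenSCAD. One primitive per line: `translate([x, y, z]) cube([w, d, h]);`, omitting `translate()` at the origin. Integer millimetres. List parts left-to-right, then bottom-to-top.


cube([40, 240, 1140]);
translate([40, 0, 0]) cube([720, 240, 40]);
translate([40, 0, 320]) cube([720, 240, 40]);
translate([40, 0, 1100]) cube([720, 240, 40]);
translate([760, 0, 0]) cube([40, 240, 1140]);


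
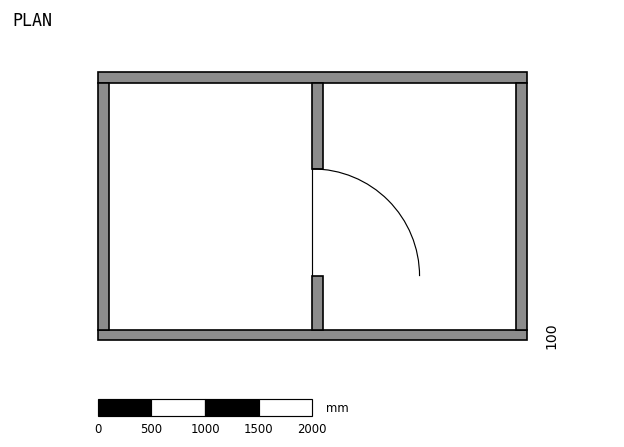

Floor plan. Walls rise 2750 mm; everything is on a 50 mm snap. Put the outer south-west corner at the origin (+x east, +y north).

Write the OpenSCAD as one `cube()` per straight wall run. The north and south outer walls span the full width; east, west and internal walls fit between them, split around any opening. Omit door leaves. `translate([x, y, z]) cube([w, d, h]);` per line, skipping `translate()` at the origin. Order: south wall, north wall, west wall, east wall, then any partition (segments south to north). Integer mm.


cube([4000, 100, 2750]);
translate([0, 2400, 0]) cube([4000, 100, 2750]);
translate([0, 100, 0]) cube([100, 2300, 2750]);
translate([3900, 100, 0]) cube([100, 2300, 2750]);
translate([2000, 100, 0]) cube([100, 500, 2750]);
translate([2000, 1600, 0]) cube([100, 800, 2750]);


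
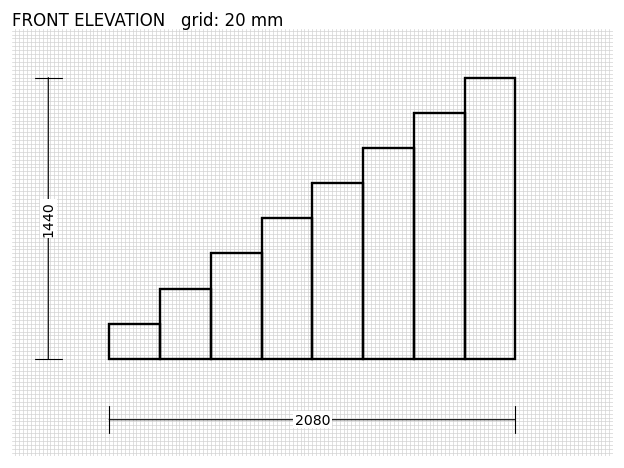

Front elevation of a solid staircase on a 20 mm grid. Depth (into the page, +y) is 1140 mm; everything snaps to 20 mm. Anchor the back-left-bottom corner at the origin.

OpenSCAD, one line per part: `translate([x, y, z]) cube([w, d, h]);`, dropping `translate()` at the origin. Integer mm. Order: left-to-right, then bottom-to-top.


cube([260, 1140, 180]);
translate([260, 0, 0]) cube([260, 1140, 360]);
translate([520, 0, 0]) cube([260, 1140, 540]);
translate([780, 0, 0]) cube([260, 1140, 720]);
translate([1040, 0, 0]) cube([260, 1140, 900]);
translate([1300, 0, 0]) cube([260, 1140, 1080]);
translate([1560, 0, 0]) cube([260, 1140, 1260]);
translate([1820, 0, 0]) cube([260, 1140, 1440]);
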